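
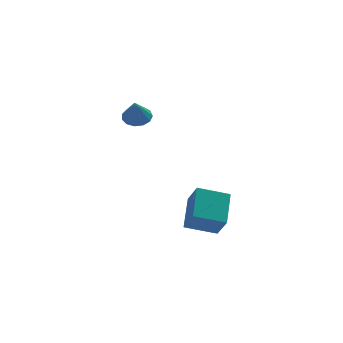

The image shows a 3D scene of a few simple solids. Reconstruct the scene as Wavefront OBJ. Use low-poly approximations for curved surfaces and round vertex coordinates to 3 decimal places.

v 1.681 -2.43 -3.281
v 2.023 -3.134 -2.398
v 1.854 -1.114 -2.3
v 2.196 -1.818 -1.417
v 2.984 -2.302 -3.683
v 3.326 -3.006 -2.8
v 3.157 -0.986 -2.702
v 3.499 -1.69 -1.819
v -0.134 -0.279 1.851
v 0.121 0.159 2.191
v -0.206 -0.981 2.809
v -0.219 0.211 2.204
v -0.531 0.108 2.105
v -0.718 -0.118 1.926
v -0.719 -0.395 1.722
v -0.535 -0.635 1.56
v -0.223 -0.762 1.49
v 0.116 -0.736 1.534
v 0.377 -0.565 1.68
v 0.475 -0.302 1.879
v 0.379 -0.033 2.07
f 2 4 1
f 5 2 1
f 1 4 3
f 3 5 1
f 2 8 4
f 6 2 5
f 6 8 2
f 4 8 3
f 7 5 3
f 3 8 7
f 7 6 5
f 8 6 7
f 10 9 12
f 10 12 11
f 12 9 13
f 12 13 11
f 13 9 14
f 13 14 11
f 14 9 15
f 14 15 11
f 15 9 16
f 15 16 11
f 16 9 17
f 16 17 11
f 17 9 18
f 17 18 11
f 18 9 19
f 18 19 11
f 19 9 20
f 19 20 11
f 20 9 21
f 20 21 11
f 21 9 10
f 21 10 11



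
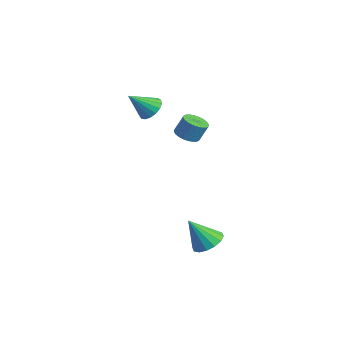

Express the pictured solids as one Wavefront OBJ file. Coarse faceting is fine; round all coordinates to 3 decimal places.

v 3.672 -1.39 -3.887
v 4.143 -0.704 -3.369
v 3.228 -2.35 -2.213
v 3.664 -0.539 -3.401
v 3.188 -0.602 -3.563
v 2.841 -0.876 -3.812
v 2.717 -1.288 -4.081
v 2.848 -1.727 -4.298
v 3.201 -2.076 -4.405
v 3.679 -2.241 -4.373
v 4.156 -2.178 -4.211
v 4.503 -1.904 -3.962
v 4.627 -1.492 -3.693
v 4.495 -1.053 -3.476
v 1.562 -1.592 3.325
v 2.29 -1.576 3.145
v 2.546 -1.152 4.216
v 1.818 -1.168 4.395
v 2.205 -1.31 3.06
v 2.46 -0.885 4.13
v 2.021 -1.086 3.015
v 2.276 -0.662 4.086
v 1.768 -0.94 3.017
v 2.023 -0.515 4.088
v 1.483 -0.893 3.066
v 1.738 -0.468 4.137
v 1.211 -0.952 3.154
v 1.466 -0.527 4.225
v 0.992 -1.109 3.269
v 1.247 -0.684 4.34
v 0.86 -1.339 3.392
v 1.115 -0.915 4.463
v 0.834 -1.608 3.504
v 1.09 -1.184 4.575
v 0.92 -1.875 3.59
v 1.175 -1.45 4.66
v 1.104 -2.098 3.634
v 1.359 -1.674 4.705
v 1.357 -2.245 3.632
v 1.612 -1.82 4.703
v 1.642 -2.292 3.583
v 1.897 -1.867 4.654
v 1.914 -2.233 3.495
v 2.169 -1.808 4.566
v 2.133 -2.076 3.38
v 2.388 -1.651 4.451
v 2.265 -1.845 3.257
v 2.52 -1.421 4.328
v -3.628 -1.175 2.962
v -3.174 -1.713 2.452
v -3.792 -2.465 4.178
v -2.883 -1.529 2.687
v -2.763 -1.264 2.984
v -2.841 -0.979 3.277
v -3.099 -0.738 3.498
v -3.479 -0.597 3.596
v -3.892 -0.589 3.549
v -4.246 -0.715 3.367
v -4.457 -0.946 3.093
v -4.479 -1.23 2.789
v -4.305 -1.501 2.525
v -3.977 -1.697 2.361
v -3.568 -1.774 2.334
f 2 1 4
f 2 4 3
f 4 1 5
f 4 5 3
f 5 1 6
f 5 6 3
f 6 1 7
f 6 7 3
f 7 1 8
f 7 8 3
f 8 1 9
f 8 9 3
f 9 1 10
f 9 10 3
f 10 1 11
f 10 11 3
f 11 1 12
f 11 12 3
f 12 1 13
f 12 13 3
f 13 1 14
f 13 14 3
f 14 1 2
f 14 2 3
f 16 15 19
f 16 19 17
f 17 19 20
f 17 20 18
f 19 15 21
f 19 21 20
f 20 21 22
f 20 22 18
f 21 15 23
f 21 23 22
f 22 23 24
f 22 24 18
f 23 15 25
f 23 25 24
f 24 25 26
f 24 26 18
f 25 15 27
f 25 27 26
f 26 27 28
f 26 28 18
f 27 15 29
f 27 29 28
f 28 29 30
f 28 30 18
f 29 15 31
f 29 31 30
f 30 31 32
f 30 32 18
f 31 15 33
f 31 33 32
f 32 33 34
f 32 34 18
f 33 15 35
f 33 35 34
f 34 35 36
f 34 36 18
f 35 15 37
f 35 37 36
f 36 37 38
f 36 38 18
f 37 15 39
f 37 39 38
f 38 39 40
f 38 40 18
f 39 15 41
f 39 41 40
f 40 41 42
f 40 42 18
f 41 15 43
f 41 43 42
f 42 43 44
f 42 44 18
f 43 15 45
f 43 45 44
f 44 45 46
f 44 46 18
f 45 15 47
f 45 47 46
f 46 47 48
f 46 48 18
f 47 15 16
f 47 16 48
f 48 16 17
f 48 17 18
f 50 49 52
f 50 52 51
f 52 49 53
f 52 53 51
f 53 49 54
f 53 54 51
f 54 49 55
f 54 55 51
f 55 49 56
f 55 56 51
f 56 49 57
f 56 57 51
f 57 49 58
f 57 58 51
f 58 49 59
f 58 59 51
f 59 49 60
f 59 60 51
f 60 49 61
f 60 61 51
f 61 49 62
f 61 62 51
f 62 49 63
f 62 63 51
f 63 49 50
f 63 50 51



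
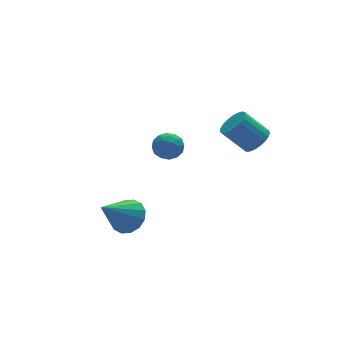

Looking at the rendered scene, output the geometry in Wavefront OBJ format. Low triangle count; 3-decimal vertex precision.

v 1.494 0.821 -1.208
v 2.097 0.838 -1.591
v 1.243 -0.218 -1.649
v 1.846 -0.201 -2.032
v 1.876 -0.265 -1.321
v 2.032 0.378 -1.048
v 1.308 0.242 -2.192
v 1.464 0.885 -1.919
v 1.983 0.48 -2.199
v 2.334 0.167 -1.661
v 1.006 0.453 -1.579
v 1.357 0.14 -1.041
v 1.818 0.921 -1.361
v 1.522 -0.301 -1.879
v 1.54 -0.338 -1.461
v 1.895 -0.328 -1.687
v 1.779 0.65 -1.041
v 2.134 0.66 -1.267
v 2.004 0.012 -1.108
v 1.206 -0.04 -1.973
v 1.561 -0.03 -2.199
v 1.445 0.948 -1.553
v 1.8 0.958 -1.779
v 1.336 0.608 -2.132
v 2.105 0.721 -1.944
v 1.957 0.11 -2.203
v 1.641 0.37 -2.297
v 1.733 0.748 -2.136
v 2.311 0.536 -1.627
v 2.163 -0.075 -1.887
v 2.181 -0.112 -1.468
v 2.273 0.266 -1.308
v 2.244 0.326 -1.985
v 1.177 0.695 -1.353
v 1.029 0.084 -1.613
v 1.067 0.354 -1.932
v 1.159 0.732 -1.772
v 1.383 0.51 -1.037
v 1.235 -0.101 -1.296
v 1.607 -0.128 -1.104
v 1.699 0.25 -0.943
v 1.096 0.294 -1.255
v 4.117 -2.836 -0.047
v 4.662 -2.818 0.392
v 3.828 -2.306 1.406
v 3.283 -2.324 0.967
v 4.675 -2.554 0.269
v 3.84 -2.043 1.284
v 4.591 -2.339 0.092
v 3.756 -1.828 1.106
v 4.425 -2.21 -0.11
v 3.59 -1.699 0.905
v 4.206 -2.189 -0.3
v 3.371 -1.678 0.714
v 3.972 -2.28 -0.447
v 3.137 -1.769 0.568
v 3.762 -2.467 -0.525
v 2.928 -1.956 0.49
v 3.615 -2.718 -0.52
v 2.78 -2.206 0.495
v 3.554 -2.989 -0.434
v 2.719 -2.477 0.581
v 3.591 -3.234 -0.28
v 2.756 -2.722 0.735
v 3.718 -3.409 -0.087
v 2.884 -2.898 0.928
v 3.915 -3.486 0.114
v 3.08 -2.975 1.129
v 4.147 -3.45 0.286
v 3.312 -2.939 1.301
v 4.373 -3.308 0.401
v 3.539 -2.797 1.416
v 4.556 -3.085 0.438
v 3.721 -2.573 1.453
v -0.722 -0.97 -4.394
v -0.129 -1.41 -3.933
v -2.078 -1.43 -3.086
v -0.114 -0.99 -3.771
v -0.263 -0.565 -3.776
v -0.534 -0.248 -3.946
v -0.856 -0.125 -4.237
v -1.141 -0.229 -4.569
v -1.314 -0.531 -4.855
v -1.329 -0.951 -5.017
v -1.18 -1.376 -5.012
v -0.909 -1.692 -4.842
v -0.587 -1.815 -4.552
v -0.302 -1.712 -4.219
f 1 38 17
f 38 12 41
f 17 41 6
f 38 41 17
f 1 17 13
f 17 6 18
f 13 18 2
f 17 18 13
f 1 13 22
f 13 2 23
f 22 23 8
f 13 23 22
f 1 22 34
f 22 8 37
f 34 37 11
f 22 37 34
f 1 34 38
f 34 11 42
f 38 42 12
f 34 42 38
f 2 18 29
f 18 6 32
f 29 32 10
f 18 32 29
f 6 41 19
f 41 12 40
f 19 40 5
f 41 40 19
f 12 42 39
f 42 11 35
f 39 35 3
f 42 35 39
f 11 37 36
f 37 8 24
f 36 24 7
f 37 24 36
f 8 23 28
f 23 2 25
f 28 25 9
f 23 25 28
f 4 30 16
f 30 10 31
f 16 31 5
f 30 31 16
f 4 16 14
f 16 5 15
f 14 15 3
f 16 15 14
f 4 14 21
f 14 3 20
f 21 20 7
f 14 20 21
f 4 21 26
f 21 7 27
f 26 27 9
f 21 27 26
f 4 26 30
f 26 9 33
f 30 33 10
f 26 33 30
f 5 31 19
f 31 10 32
f 19 32 6
f 31 32 19
f 3 15 39
f 15 5 40
f 39 40 12
f 15 40 39
f 7 20 36
f 20 3 35
f 36 35 11
f 20 35 36
f 9 27 28
f 27 7 24
f 28 24 8
f 27 24 28
f 10 33 29
f 33 9 25
f 29 25 2
f 33 25 29
f 44 43 47
f 44 47 45
f 45 47 48
f 45 48 46
f 47 43 49
f 47 49 48
f 48 49 50
f 48 50 46
f 49 43 51
f 49 51 50
f 50 51 52
f 50 52 46
f 51 43 53
f 51 53 52
f 52 53 54
f 52 54 46
f 53 43 55
f 53 55 54
f 54 55 56
f 54 56 46
f 55 43 57
f 55 57 56
f 56 57 58
f 56 58 46
f 57 43 59
f 57 59 58
f 58 59 60
f 58 60 46
f 59 43 61
f 59 61 60
f 60 61 62
f 60 62 46
f 61 43 63
f 61 63 62
f 62 63 64
f 62 64 46
f 63 43 65
f 63 65 64
f 64 65 66
f 64 66 46
f 65 43 67
f 65 67 66
f 66 67 68
f 66 68 46
f 67 43 69
f 67 69 68
f 68 69 70
f 68 70 46
f 69 43 71
f 69 71 70
f 70 71 72
f 70 72 46
f 71 43 73
f 71 73 72
f 72 73 74
f 72 74 46
f 73 43 44
f 73 44 74
f 74 44 45
f 74 45 46
f 76 75 78
f 76 78 77
f 78 75 79
f 78 79 77
f 79 75 80
f 79 80 77
f 80 75 81
f 80 81 77
f 81 75 82
f 81 82 77
f 82 75 83
f 82 83 77
f 83 75 84
f 83 84 77
f 84 75 85
f 84 85 77
f 85 75 86
f 85 86 77
f 86 75 87
f 86 87 77
f 87 75 88
f 87 88 77
f 88 75 76
f 88 76 77



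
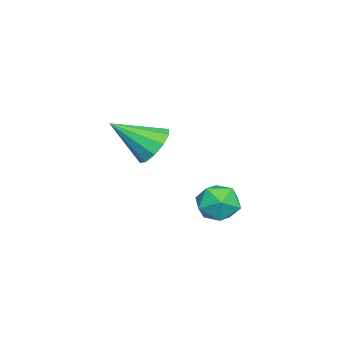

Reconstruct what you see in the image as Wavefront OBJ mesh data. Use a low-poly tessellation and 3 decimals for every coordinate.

v -1.655 -0.701 3.252
v -0.976 -0.771 2.874
v -1.245 -1.979 4.228
v -0.91 -0.469 3.243
v -1.129 -0.254 3.616
v -1.548 -0.211 3.85
v -2.008 -0.354 3.855
v -2.334 -0.63 3.63
v -2.4 -0.933 3.261
v -2.181 -1.147 2.888
v -1.762 -1.191 2.655
v -1.302 -1.047 2.649
v 1.299 1.964 2.649
v 1.701 2.509 2.36
v 2.039 1.911 3.58
v 2.441 2.456 3.291
v 1.765 2.593 3.546
v 1.307 2.626 2.971
v 2.433 1.794 2.969
v 1.975 1.827 2.394
v 2.402 2.404 2.558
v 1.989 2.898 2.915
v 1.751 1.522 3.025
v 1.338 2.016 3.382
f 2 1 4
f 2 4 3
f 4 1 5
f 4 5 3
f 5 1 6
f 5 6 3
f 6 1 7
f 6 7 3
f 7 1 8
f 7 8 3
f 8 1 9
f 8 9 3
f 9 1 10
f 9 10 3
f 10 1 11
f 10 11 3
f 11 1 12
f 11 12 3
f 12 1 2
f 12 2 3
f 13 24 18
f 13 18 14
f 13 14 20
f 13 20 23
f 13 23 24
f 14 18 22
f 18 24 17
f 24 23 15
f 23 20 19
f 20 14 21
f 16 22 17
f 16 17 15
f 16 15 19
f 16 19 21
f 16 21 22
f 17 22 18
f 15 17 24
f 19 15 23
f 21 19 20
f 22 21 14



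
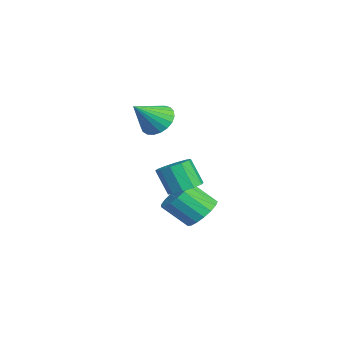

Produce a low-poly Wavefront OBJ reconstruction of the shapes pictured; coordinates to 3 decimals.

v 0.185 1.697 -1.233
v 0.829 1.042 -1.285
v 0.358 0.467 0.121
v -0.285 1.123 0.173
v 1.058 1.492 -1.025
v 0.587 0.917 0.381
v 0.954 2.021 -0.843
v 0.483 1.446 0.562
v 0.556 2.426 -0.811
v 0.085 1.852 0.595
v 0.017 2.553 -0.94
v -0.454 1.978 0.466
v -0.458 2.353 -1.181
v -0.929 1.778 0.225
v -0.687 1.903 -1.441
v -1.158 1.328 -0.035
v -0.583 1.374 -1.622
v -1.054 0.799 -0.217
v -0.185 0.968 -1.655
v -0.656 0.394 -0.249
v 0.354 0.842 -1.526
v -0.117 0.267 -0.12
v -0.999 2.602 -3.442
v -0.013 2.253 -3.613
v -0.255 0.97 -2.389
v -1.241 1.318 -2.218
v 0.042 2.595 -3.243
v -0.2 1.312 -2.019
v -0.142 2.94 -2.919
v -0.383 1.656 -1.694
v -0.522 3.206 -2.714
v -0.763 1.923 -1.49
v -1.011 3.334 -2.677
v -1.253 2.051 -1.452
v -1.498 3.295 -2.814
v -1.74 2.012 -1.59
v -1.87 3.096 -3.096
v -2.112 1.813 -1.871
v -2.043 2.784 -3.457
v -2.285 1.501 -2.232
v -1.977 2.431 -3.814
v -2.219 1.148 -2.59
v -1.687 2.116 -4.087
v -1.928 0.833 -2.862
v -1.239 1.913 -4.211
v -1.481 0.63 -2.987
v -0.736 1.867 -4.16
v -0.978 0.584 -2.936
v -0.294 1.99 -3.944
v -0.535 0.707 -2.72
v -1.718 0.472 2.593
v -0.825 0.576 2.112
v -0.902 -0.732 3.847
v -0.807 0.887 2.399
v -0.947 1.127 2.72
v -1.22 1.253 3.019
v -1.579 1.244 3.245
v -1.962 1.102 3.358
v -2.303 0.851 3.338
v -2.543 0.534 3.19
v -2.64 0.206 2.939
v -2.578 -0.075 2.628
v -2.368 -0.262 2.311
v -2.045 -0.322 2.043
v -1.665 -0.245 1.87
v -1.295 -0.044 1.822
v -0.998 0.247 1.908
f 2 1 5
f 2 5 3
f 3 5 6
f 3 6 4
f 5 1 7
f 5 7 6
f 6 7 8
f 6 8 4
f 7 1 9
f 7 9 8
f 8 9 10
f 8 10 4
f 9 1 11
f 9 11 10
f 10 11 12
f 10 12 4
f 11 1 13
f 11 13 12
f 12 13 14
f 12 14 4
f 13 1 15
f 13 15 14
f 14 15 16
f 14 16 4
f 15 1 17
f 15 17 16
f 16 17 18
f 16 18 4
f 17 1 19
f 17 19 18
f 18 19 20
f 18 20 4
f 19 1 21
f 19 21 20
f 20 21 22
f 20 22 4
f 21 1 2
f 21 2 22
f 22 2 3
f 22 3 4
f 24 23 27
f 24 27 25
f 25 27 28
f 25 28 26
f 27 23 29
f 27 29 28
f 28 29 30
f 28 30 26
f 29 23 31
f 29 31 30
f 30 31 32
f 30 32 26
f 31 23 33
f 31 33 32
f 32 33 34
f 32 34 26
f 33 23 35
f 33 35 34
f 34 35 36
f 34 36 26
f 35 23 37
f 35 37 36
f 36 37 38
f 36 38 26
f 37 23 39
f 37 39 38
f 38 39 40
f 38 40 26
f 39 23 41
f 39 41 40
f 40 41 42
f 40 42 26
f 41 23 43
f 41 43 42
f 42 43 44
f 42 44 26
f 43 23 45
f 43 45 44
f 44 45 46
f 44 46 26
f 45 23 47
f 45 47 46
f 46 47 48
f 46 48 26
f 47 23 49
f 47 49 48
f 48 49 50
f 48 50 26
f 49 23 24
f 49 24 50
f 50 24 25
f 50 25 26
f 52 51 54
f 52 54 53
f 54 51 55
f 54 55 53
f 55 51 56
f 55 56 53
f 56 51 57
f 56 57 53
f 57 51 58
f 57 58 53
f 58 51 59
f 58 59 53
f 59 51 60
f 59 60 53
f 60 51 61
f 60 61 53
f 61 51 62
f 61 62 53
f 62 51 63
f 62 63 53
f 63 51 64
f 63 64 53
f 64 51 65
f 64 65 53
f 65 51 66
f 65 66 53
f 66 51 67
f 66 67 53
f 67 51 52
f 67 52 53



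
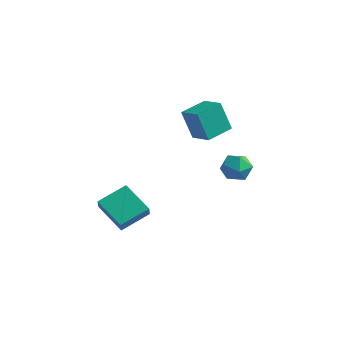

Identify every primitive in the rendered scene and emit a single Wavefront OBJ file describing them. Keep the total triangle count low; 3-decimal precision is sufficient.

v -3.002 -3.713 -4.139
v -2.386 -2.297 -3.504
v -1.427 -4.002 -5.025
v -0.811 -2.586 -4.39
v -2.669 -4.194 -3.39
v -2.053 -2.778 -2.755
v -1.094 -4.483 -4.276
v -0.478 -3.067 -3.641
v 0.644 3.365 -2.843
v 1.387 2.898 -3.062
v -0.187 2.342 -3.478
v 0.556 1.875 -3.697
v 0.302 1.943 -2.832
v 0.816 2.575 -2.439
v 0.384 2.665 -4.101
v 0.898 3.297 -3.708
v 1.226 2.465 -3.839
v 1.176 2.018 -3.054
v 0.024 3.222 -3.486
v -0.026 2.775 -2.701
v -1.647 2.068 -1.638
v -2.237 1.935 0.016
v -1.302 3.55 -1.395
v -1.892 3.416 0.258
v -0.448 1.724 -1.238
v -1.038 1.59 0.415
v -0.103 3.205 -0.996
v -0.693 3.072 0.658
f 2 4 1
f 5 2 1
f 1 4 3
f 3 5 1
f 2 8 4
f 6 2 5
f 6 8 2
f 4 8 3
f 7 5 3
f 3 8 7
f 7 6 5
f 8 6 7
f 9 20 14
f 9 14 10
f 9 10 16
f 9 16 19
f 9 19 20
f 10 14 18
f 14 20 13
f 20 19 11
f 19 16 15
f 16 10 17
f 12 18 13
f 12 13 11
f 12 11 15
f 12 15 17
f 12 17 18
f 13 18 14
f 11 13 20
f 15 11 19
f 17 15 16
f 18 17 10
f 22 24 21
f 25 22 21
f 21 24 23
f 23 25 21
f 22 28 24
f 26 22 25
f 26 28 22
f 24 28 23
f 27 25 23
f 23 28 27
f 27 26 25
f 28 26 27



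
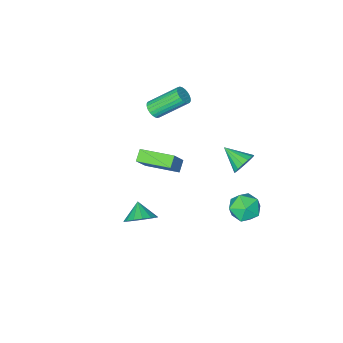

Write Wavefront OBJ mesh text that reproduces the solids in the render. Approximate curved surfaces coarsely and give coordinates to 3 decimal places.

v 3.448 0.552 -1.892
v 4.312 0.182 -1.902
v 3.112 -0.252 -1.188
v 4.316 0.502 -1.535
v 4.087 0.835 -1.264
v 3.687 1.092 -1.161
v 3.223 1.205 -1.254
v 2.819 1.142 -1.518
v 2.583 0.921 -1.882
v 2.579 0.602 -2.249
v 2.808 0.269 -2.52
v 3.208 0.012 -2.623
v 3.672 -0.101 -2.53
v 4.076 -0.038 -2.266
v -2.339 1.884 0.876
v -1.713 1.869 0.428
v -1.921 0.576 1.504
v -1.6 2.064 0.758
v -1.685 2.21 1.118
v -1.946 2.269 1.414
v -2.312 2.224 1.566
v -2.685 2.089 1.532
v -2.966 1.898 1.323
v -3.079 1.704 0.994
v -2.993 1.558 0.633
v -2.733 1.499 0.337
v -2.367 1.543 0.186
v -1.993 1.679 0.219
v 0.019 -3.359 2.696
v 0.394 -3.454 3.141
v -0.963 -2.517 4.489
v -1.339 -2.421 4.044
v 0.464 -3.248 3.067
v -0.893 -2.311 4.415
v 0.465 -3.058 2.937
v -0.892 -2.121 4.285
v 0.399 -2.914 2.77
v -0.958 -1.977 4.118
v 0.275 -2.837 2.592
v -1.082 -1.9 3.94
v 0.112 -2.84 2.43
v -1.245 -1.903 3.778
v -0.066 -2.922 2.308
v -1.423 -1.985 3.656
v -0.23 -3.071 2.245
v -1.587 -2.133 3.593
v -0.357 -3.263 2.251
v -1.714 -2.326 3.599
v -0.427 -3.469 2.325
v -1.784 -2.532 3.673
v -0.428 -3.659 2.455
v -1.785 -2.722 3.803
v -0.362 -3.803 2.622
v -1.719 -2.866 3.97
v -0.238 -3.88 2.8
v -1.595 -2.943 4.148
v -0.075 -3.877 2.962
v -1.432 -2.94 4.31
v 0.103 -3.795 3.084
v -1.254 -2.858 4.432
v 0.267 -3.647 3.147
v -1.09 -2.709 4.495
v 1.273 -2.315 -0.844
v 0.753 -2.713 -0.384
v 0.188 -0.585 -0.576
v -0.332 -0.983 -0.116
v 2.072 -1.997 0.336
v 1.552 -2.395 0.796
v 0.987 -0.267 0.604
v 0.467 -0.665 1.064
v -2.291 2.21 -3.003
v -1.749 1.408 -3.387
v -3.611 1.772 -3.953
v -3.069 0.97 -4.337
v -3.373 0.964 -3.341
v -2.557 1.234 -2.754
v -2.803 1.946 -4.586
v -1.987 2.216 -3.999
v -2.065 1.245 -4.365
v -2.417 0.638 -3.596
v -2.943 2.542 -3.744
v -3.295 1.935 -2.975
f 2 1 4
f 2 4 3
f 4 1 5
f 4 5 3
f 5 1 6
f 5 6 3
f 6 1 7
f 6 7 3
f 7 1 8
f 7 8 3
f 8 1 9
f 8 9 3
f 9 1 10
f 9 10 3
f 10 1 11
f 10 11 3
f 11 1 12
f 11 12 3
f 12 1 13
f 12 13 3
f 13 1 14
f 13 14 3
f 14 1 2
f 14 2 3
f 16 15 18
f 16 18 17
f 18 15 19
f 18 19 17
f 19 15 20
f 19 20 17
f 20 15 21
f 20 21 17
f 21 15 22
f 21 22 17
f 22 15 23
f 22 23 17
f 23 15 24
f 23 24 17
f 24 15 25
f 24 25 17
f 25 15 26
f 25 26 17
f 26 15 27
f 26 27 17
f 27 15 28
f 27 28 17
f 28 15 16
f 28 16 17
f 30 29 33
f 30 33 31
f 31 33 34
f 31 34 32
f 33 29 35
f 33 35 34
f 34 35 36
f 34 36 32
f 35 29 37
f 35 37 36
f 36 37 38
f 36 38 32
f 37 29 39
f 37 39 38
f 38 39 40
f 38 40 32
f 39 29 41
f 39 41 40
f 40 41 42
f 40 42 32
f 41 29 43
f 41 43 42
f 42 43 44
f 42 44 32
f 43 29 45
f 43 45 44
f 44 45 46
f 44 46 32
f 45 29 47
f 45 47 46
f 46 47 48
f 46 48 32
f 47 29 49
f 47 49 48
f 48 49 50
f 48 50 32
f 49 29 51
f 49 51 50
f 50 51 52
f 50 52 32
f 51 29 53
f 51 53 52
f 52 53 54
f 52 54 32
f 53 29 55
f 53 55 54
f 54 55 56
f 54 56 32
f 55 29 57
f 55 57 56
f 56 57 58
f 56 58 32
f 57 29 59
f 57 59 58
f 58 59 60
f 58 60 32
f 59 29 61
f 59 61 60
f 60 61 62
f 60 62 32
f 61 29 30
f 61 30 62
f 62 30 31
f 62 31 32
f 64 66 63
f 67 64 63
f 63 66 65
f 65 67 63
f 64 70 66
f 68 64 67
f 68 70 64
f 66 70 65
f 69 67 65
f 65 70 69
f 69 68 67
f 70 68 69
f 71 82 76
f 71 76 72
f 71 72 78
f 71 78 81
f 71 81 82
f 72 76 80
f 76 82 75
f 82 81 73
f 81 78 77
f 78 72 79
f 74 80 75
f 74 75 73
f 74 73 77
f 74 77 79
f 74 79 80
f 75 80 76
f 73 75 82
f 77 73 81
f 79 77 78
f 80 79 72



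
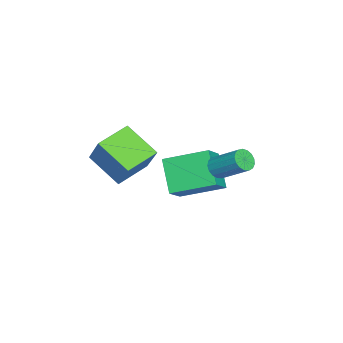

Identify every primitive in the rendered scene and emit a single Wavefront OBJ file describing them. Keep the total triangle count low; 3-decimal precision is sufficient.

v -3.125 1.628 -2.969
v -4.124 1.074 -1.792
v -3.33 3.362 -2.328
v -4.33 2.808 -1.151
v -2.19 1.472 -2.249
v -3.19 0.918 -1.072
v -2.396 3.206 -1.608
v -3.395 2.652 -0.431
v -1.687 3.411 -0.226
v -1.466 3.63 -0.618
v -1.092 4.707 0.194
v -1.313 4.489 0.586
v -1.691 3.713 -0.625
v -1.316 4.79 0.188
v -1.914 3.727 -0.54
v -1.54 4.804 0.272
v -2.086 3.669 -0.384
v -1.711 4.746 0.428
v -2.166 3.552 -0.192
v -1.791 4.629 0.621
v -2.137 3.402 -0.007
v -1.762 4.479 0.805
v -2.004 3.255 0.127
v -1.63 4.332 0.94
v -1.799 3.144 0.181
v -1.425 4.221 0.993
v -1.569 3.093 0.141
v -1.194 4.17 0.953
v -1.365 3.116 0.017
v -0.991 4.193 0.829
v -1.236 3.207 -0.163
v -0.861 4.284 0.65
v -1.209 3.344 -0.357
v -0.835 4.421 0.455
v -1.293 3.497 -0.521
v -0.918 4.574 0.291
v -0.852 -0.075 -1.164
v -1.359 -1.331 -0.238
v -2.004 0.677 -0.775
v -2.512 -0.578 0.15
v 0.012 0.558 0.17
v -0.496 -0.697 1.095
v -1.141 1.311 0.558
v -1.648 0.055 1.484
f 2 4 1
f 5 2 1
f 1 4 3
f 3 5 1
f 2 8 4
f 6 2 5
f 6 8 2
f 4 8 3
f 7 5 3
f 3 8 7
f 7 6 5
f 8 6 7
f 10 9 13
f 10 13 11
f 11 13 14
f 11 14 12
f 13 9 15
f 13 15 14
f 14 15 16
f 14 16 12
f 15 9 17
f 15 17 16
f 16 17 18
f 16 18 12
f 17 9 19
f 17 19 18
f 18 19 20
f 18 20 12
f 19 9 21
f 19 21 20
f 20 21 22
f 20 22 12
f 21 9 23
f 21 23 22
f 22 23 24
f 22 24 12
f 23 9 25
f 23 25 24
f 24 25 26
f 24 26 12
f 25 9 27
f 25 27 26
f 26 27 28
f 26 28 12
f 27 9 29
f 27 29 28
f 28 29 30
f 28 30 12
f 29 9 31
f 29 31 30
f 30 31 32
f 30 32 12
f 31 9 33
f 31 33 32
f 32 33 34
f 32 34 12
f 33 9 35
f 33 35 34
f 34 35 36
f 34 36 12
f 35 9 10
f 35 10 36
f 36 10 11
f 36 11 12
f 38 40 37
f 41 38 37
f 37 40 39
f 39 41 37
f 38 44 40
f 42 38 41
f 42 44 38
f 40 44 39
f 43 41 39
f 39 44 43
f 43 42 41
f 44 42 43



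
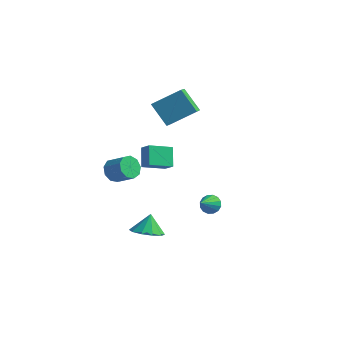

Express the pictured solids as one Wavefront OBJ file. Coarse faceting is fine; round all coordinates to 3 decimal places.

v 3.91 -2.248 0.372
v 4.281 -2.601 -0.061
v 3.85 -3.412 1.268
v 4.51 -2.449 0.151
v 4.578 -2.244 0.422
v 4.467 -2.04 0.68
v 4.207 -1.892 0.855
v 3.868 -1.839 0.901
v 3.539 -1.896 0.805
v 3.31 -2.047 0.593
v 3.242 -2.252 0.321
v 3.353 -2.457 0.064
v 3.613 -2.605 -0.111
v 3.953 -2.658 -0.157
v -3.532 -0.126 -0.615
v -3.054 0.123 -1.273
v -1.871 -0.005 -0.463
v -2.348 -0.254 0.195
v -3.218 0.585 -0.961
v -2.035 0.457 -0.15
v -3.529 0.714 -0.487
v -2.346 0.586 0.324
v -3.841 0.451 -0.073
v -2.658 0.323 0.738
v -4.008 -0.083 0.087
v -2.825 -0.211 0.898
v -3.952 -0.636 -0.081
v -2.769 -0.764 0.729
v -3.7 -0.951 -0.5
v -2.516 -1.079 0.311
v -3.368 -0.88 -0.972
v -2.185 -1.008 -0.162
v -3.114 -0.456 -1.278
v -1.93 -0.584 -0.467
v -2.111 1.979 4.485
v -0.695 3.106 5.509
v -2.587 3.385 3.596
v -1.172 4.512 4.621
v -0.868 1.588 3.199
v 0.547 2.715 4.224
v -1.345 2.994 2.311
v 0.071 4.121 3.335
v -1.01 -0.373 0.922
v -1.501 0.546 1.901
v -1.695 -0.078 0.302
v -2.186 0.841 1.281
v -0.014 0.759 0.359
v -0.505 1.678 1.338
v -0.699 1.054 -0.261
v -1.19 1.973 0.718
v -0.356 -1.97 -3.862
v 0.364 -2.634 -3.431
v -0.444 -1.31 -2.698
v 0.69 -2.123 -3.696
v 0.616 -1.554 -4.024
v 0.171 -1.143 -4.29
v -0.475 -1.048 -4.393
v -1.076 -1.305 -4.292
v -1.402 -1.816 -4.027
v -1.329 -2.386 -3.699
v -0.884 -2.796 -3.433
v -0.237 -2.891 -3.331
f 2 1 4
f 2 4 3
f 4 1 5
f 4 5 3
f 5 1 6
f 5 6 3
f 6 1 7
f 6 7 3
f 7 1 8
f 7 8 3
f 8 1 9
f 8 9 3
f 9 1 10
f 9 10 3
f 10 1 11
f 10 11 3
f 11 1 12
f 11 12 3
f 12 1 13
f 12 13 3
f 13 1 14
f 13 14 3
f 14 1 2
f 14 2 3
f 16 15 19
f 16 19 17
f 17 19 20
f 17 20 18
f 19 15 21
f 19 21 20
f 20 21 22
f 20 22 18
f 21 15 23
f 21 23 22
f 22 23 24
f 22 24 18
f 23 15 25
f 23 25 24
f 24 25 26
f 24 26 18
f 25 15 27
f 25 27 26
f 26 27 28
f 26 28 18
f 27 15 29
f 27 29 28
f 28 29 30
f 28 30 18
f 29 15 31
f 29 31 30
f 30 31 32
f 30 32 18
f 31 15 33
f 31 33 32
f 32 33 34
f 32 34 18
f 33 15 16
f 33 16 34
f 34 16 17
f 34 17 18
f 36 38 35
f 39 36 35
f 35 38 37
f 37 39 35
f 36 42 38
f 40 36 39
f 40 42 36
f 38 42 37
f 41 39 37
f 37 42 41
f 41 40 39
f 42 40 41
f 44 46 43
f 47 44 43
f 43 46 45
f 45 47 43
f 44 50 46
f 48 44 47
f 48 50 44
f 46 50 45
f 49 47 45
f 45 50 49
f 49 48 47
f 50 48 49
f 52 51 54
f 52 54 53
f 54 51 55
f 54 55 53
f 55 51 56
f 55 56 53
f 56 51 57
f 56 57 53
f 57 51 58
f 57 58 53
f 58 51 59
f 58 59 53
f 59 51 60
f 59 60 53
f 60 51 61
f 60 61 53
f 61 51 62
f 61 62 53
f 62 51 52
f 62 52 53



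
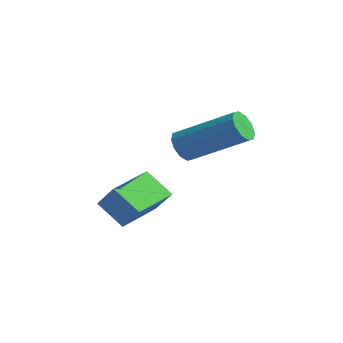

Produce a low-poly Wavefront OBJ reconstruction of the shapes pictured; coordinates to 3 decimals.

v -2.718 -3.78 -2.734
v -2.003 -3.704 -1.915
v -3.107 -2.314 -2.529
v -2.392 -2.239 -1.709
v -1.908 -3.461 -3.471
v -1.193 -3.386 -2.651
v -2.297 -1.996 -3.265
v -1.582 -1.92 -2.446
v -0.764 -2.165 -0.203
v -0.397 -2.277 -0.624
v 1.09 -1.267 0.401
v 0.724 -1.155 0.823
v -0.555 -1.971 -0.696
v 0.932 -0.96 0.329
v -0.793 -1.739 -0.58
v 0.694 -0.728 0.446
v -1.02 -1.67 -0.319
v 0.467 -0.659 0.706
v -1.149 -1.79 -0.014
v 0.339 -0.779 1.011
v -1.13 -2.053 0.219
v 0.357 -1.043 1.244
v -0.972 -2.36 0.291
v 0.515 -1.349 1.316
v -0.734 -2.592 0.174
v 0.753 -1.581 1.2
v -0.507 -2.661 -0.086
v 0.98 -1.65 0.939
v -0.379 -2.541 -0.391
v 1.109 -1.53 0.634
f 2 4 1
f 5 2 1
f 1 4 3
f 3 5 1
f 2 8 4
f 6 2 5
f 6 8 2
f 4 8 3
f 7 5 3
f 3 8 7
f 7 6 5
f 8 6 7
f 10 9 13
f 10 13 11
f 11 13 14
f 11 14 12
f 13 9 15
f 13 15 14
f 14 15 16
f 14 16 12
f 15 9 17
f 15 17 16
f 16 17 18
f 16 18 12
f 17 9 19
f 17 19 18
f 18 19 20
f 18 20 12
f 19 9 21
f 19 21 20
f 20 21 22
f 20 22 12
f 21 9 23
f 21 23 22
f 22 23 24
f 22 24 12
f 23 9 25
f 23 25 24
f 24 25 26
f 24 26 12
f 25 9 27
f 25 27 26
f 26 27 28
f 26 28 12
f 27 9 29
f 27 29 28
f 28 29 30
f 28 30 12
f 29 9 10
f 29 10 30
f 30 10 11
f 30 11 12



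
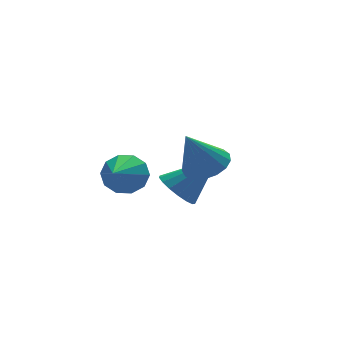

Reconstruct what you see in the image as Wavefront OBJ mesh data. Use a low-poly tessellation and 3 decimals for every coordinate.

v 1.213 1.739 0.407
v 1.76 2.07 -0.091
v 2.567 1.501 1.733
v 1.619 2.373 0.107
v 1.386 2.53 0.373
v 1.113 2.506 0.647
v 0.863 2.306 0.867
v 0.693 1.977 0.98
v 0.643 1.593 0.963
v 0.723 1.242 0.818
v 0.916 1.006 0.579
v 1.176 0.937 0.3
v 1.446 1.052 0.046
v 1.662 1.325 -0.125
v 1.775 1.692 -0.175
v 0.824 -1.31 3.102
v 1.392 -1.814 3.356
v 0.076 -1.45 4.498
v 1.522 -1.469 3.46
v 1.492 -1.088 3.483
v 1.309 -0.758 3.418
v 1.016 -0.554 3.28
v 0.678 -0.524 3.102
v 0.374 -0.673 2.924
v 0.173 -0.969 2.787
v 0.121 -1.343 2.722
v 0.231 -1.709 2.744
v 0.476 -1.984 2.848
v 0.801 -2.104 3.01
v 1.132 -2.043 3.194
v -0.242 2.565 1.051
v 0.417 2.403 1.493
v -1.298 0.995 2.049
v 0.145 2.743 1.74
v -0.275 3.015 1.723
v -0.682 3.115 1.45
v -0.921 3.005 1.024
v -0.9 2.727 0.608
v -0.628 2.387 0.362
v -0.208 2.115 0.378
v 0.199 2.015 0.652
v 0.438 2.125 1.078
f 2 1 4
f 2 4 3
f 4 1 5
f 4 5 3
f 5 1 6
f 5 6 3
f 6 1 7
f 6 7 3
f 7 1 8
f 7 8 3
f 8 1 9
f 8 9 3
f 9 1 10
f 9 10 3
f 10 1 11
f 10 11 3
f 11 1 12
f 11 12 3
f 12 1 13
f 12 13 3
f 13 1 14
f 13 14 3
f 14 1 15
f 14 15 3
f 15 1 2
f 15 2 3
f 17 16 19
f 17 19 18
f 19 16 20
f 19 20 18
f 20 16 21
f 20 21 18
f 21 16 22
f 21 22 18
f 22 16 23
f 22 23 18
f 23 16 24
f 23 24 18
f 24 16 25
f 24 25 18
f 25 16 26
f 25 26 18
f 26 16 27
f 26 27 18
f 27 16 28
f 27 28 18
f 28 16 29
f 28 29 18
f 29 16 30
f 29 30 18
f 30 16 17
f 30 17 18
f 32 31 34
f 32 34 33
f 34 31 35
f 34 35 33
f 35 31 36
f 35 36 33
f 36 31 37
f 36 37 33
f 37 31 38
f 37 38 33
f 38 31 39
f 38 39 33
f 39 31 40
f 39 40 33
f 40 31 41
f 40 41 33
f 41 31 42
f 41 42 33
f 42 31 32
f 42 32 33



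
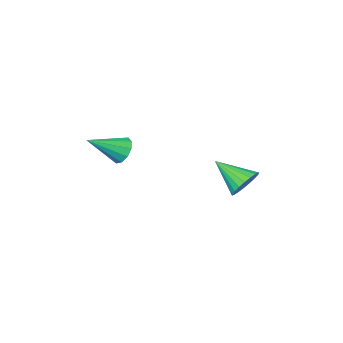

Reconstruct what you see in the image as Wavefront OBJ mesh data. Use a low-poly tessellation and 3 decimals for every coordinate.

v -3.81 1.207 1.094
v -3.257 1.136 0.592
v -3.21 -0.007 1.926
v -3.134 1.337 0.796
v -3.128 1.516 1.052
v -3.24 1.641 1.315
v -3.45 1.691 1.54
v -3.723 1.657 1.687
v -4.011 1.546 1.732
v -4.264 1.376 1.667
v -4.438 1.177 1.502
v -4.505 0.983 1.267
v -4.451 0.828 1.002
v -4.286 0.738 0.753
v -4.039 0.73 0.562
v -3.753 0.804 0.464
v -3.476 0.948 0.474
v 0.401 -0.721 3.194
v 0.74 -0.582 2.669
v 1.739 -0.999 3.986
v 0.689 -0.247 2.874
v 0.527 -0.094 3.201
v 0.317 -0.18 3.525
v 0.139 -0.473 3.722
v 0.061 -0.861 3.718
v 0.113 -1.195 3.513
v 0.275 -1.348 3.187
v 0.485 -1.262 2.862
v 0.662 -0.969 2.665
f 2 1 4
f 2 4 3
f 4 1 5
f 4 5 3
f 5 1 6
f 5 6 3
f 6 1 7
f 6 7 3
f 7 1 8
f 7 8 3
f 8 1 9
f 8 9 3
f 9 1 10
f 9 10 3
f 10 1 11
f 10 11 3
f 11 1 12
f 11 12 3
f 12 1 13
f 12 13 3
f 13 1 14
f 13 14 3
f 14 1 15
f 14 15 3
f 15 1 16
f 15 16 3
f 16 1 17
f 16 17 3
f 17 1 2
f 17 2 3
f 19 18 21
f 19 21 20
f 21 18 22
f 21 22 20
f 22 18 23
f 22 23 20
f 23 18 24
f 23 24 20
f 24 18 25
f 24 25 20
f 25 18 26
f 25 26 20
f 26 18 27
f 26 27 20
f 27 18 28
f 27 28 20
f 28 18 29
f 28 29 20
f 29 18 19
f 29 19 20



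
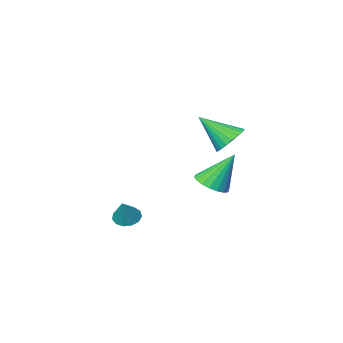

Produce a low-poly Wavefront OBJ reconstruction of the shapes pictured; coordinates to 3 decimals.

v -3.081 1.298 0.976
v -2.437 1.982 0.995
v -1.979 0.222 2.344
v -2.664 2.09 1.263
v -2.954 2.077 1.486
v -3.264 1.945 1.632
v -3.546 1.715 1.678
v -3.757 1.421 1.617
v -3.865 1.109 1.458
v -3.854 0.825 1.226
v -3.725 0.613 0.956
v -3.498 0.506 0.689
v -3.207 0.519 0.465
v -2.898 0.65 0.319
v -2.616 0.881 0.273
v -2.405 1.174 0.334
v -2.297 1.487 0.493
v -2.308 1.771 0.725
v -2.51 0.548 -1.919
v -1.771 0.193 -1.459
v -3.41 1.132 -0.021
v -1.657 0.589 -1.527
v -1.711 0.978 -1.673
v -1.924 1.281 -1.867
v -2.253 1.439 -2.071
v -2.633 1.42 -2.246
v -2.988 1.229 -2.355
v -3.249 0.903 -2.379
v -3.364 0.506 -2.311
v -3.309 0.118 -2.165
v -3.096 -0.185 -1.971
v -2.767 -0.343 -1.766
v -2.388 -0.325 -1.592
v -2.032 -0.134 -1.482
v 3.188 2.733 -2.177
v 3.771 2.799 -2.501
v 3.732 3.307 -1.083
v 3.575 3.114 -2.569
v 3.256 3.309 -2.513
v 2.916 3.32 -2.35
v 2.662 3.146 -2.132
v 2.575 2.84 -1.928
v 2.683 2.5 -1.804
v 2.951 2.234 -1.798
v 3.294 2.127 -1.912
v 3.604 2.212 -2.11
v 3.781 2.462 -2.33
f 2 1 4
f 2 4 3
f 4 1 5
f 4 5 3
f 5 1 6
f 5 6 3
f 6 1 7
f 6 7 3
f 7 1 8
f 7 8 3
f 8 1 9
f 8 9 3
f 9 1 10
f 9 10 3
f 10 1 11
f 10 11 3
f 11 1 12
f 11 12 3
f 12 1 13
f 12 13 3
f 13 1 14
f 13 14 3
f 14 1 15
f 14 15 3
f 15 1 16
f 15 16 3
f 16 1 17
f 16 17 3
f 17 1 18
f 17 18 3
f 18 1 2
f 18 2 3
f 20 19 22
f 20 22 21
f 22 19 23
f 22 23 21
f 23 19 24
f 23 24 21
f 24 19 25
f 24 25 21
f 25 19 26
f 25 26 21
f 26 19 27
f 26 27 21
f 27 19 28
f 27 28 21
f 28 19 29
f 28 29 21
f 29 19 30
f 29 30 21
f 30 19 31
f 30 31 21
f 31 19 32
f 31 32 21
f 32 19 33
f 32 33 21
f 33 19 34
f 33 34 21
f 34 19 20
f 34 20 21
f 36 35 38
f 36 38 37
f 38 35 39
f 38 39 37
f 39 35 40
f 39 40 37
f 40 35 41
f 40 41 37
f 41 35 42
f 41 42 37
f 42 35 43
f 42 43 37
f 43 35 44
f 43 44 37
f 44 35 45
f 44 45 37
f 45 35 46
f 45 46 37
f 46 35 47
f 46 47 37
f 47 35 36
f 47 36 37



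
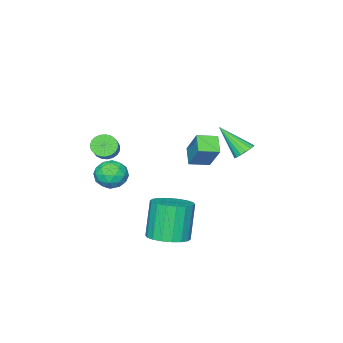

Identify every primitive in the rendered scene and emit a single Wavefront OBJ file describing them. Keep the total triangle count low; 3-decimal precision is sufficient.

v 2.62 3.225 -4.398
v 3.578 2.742 -4.159
v 2.899 2.411 -2.103
v 1.94 2.895 -2.342
v 3.665 3.212 -4.055
v 2.985 2.882 -1.999
v 3.544 3.685 -4.018
v 2.865 3.355 -1.963
v 3.24 4.067 -4.057
v 2.561 3.737 -2.002
v 2.813 4.283 -4.164
v 2.134 3.952 -2.108
v 2.348 4.288 -4.316
v 1.669 3.958 -2.261
v 1.937 4.083 -4.485
v 1.258 3.753 -2.43
v 1.661 3.709 -4.637
v 0.982 3.378 -2.581
v 1.575 3.238 -4.741
v 0.895 2.908 -2.685
v 1.695 2.765 -4.777
v 1.016 2.435 -2.722
v 1.999 2.383 -4.738
v 1.32 2.053 -2.683
v 2.426 2.168 -4.632
v 1.747 1.837 -2.576
v 2.891 2.162 -4.479
v 2.212 1.832 -2.424
v 3.302 2.367 -4.31
v 2.623 2.037 -2.255
v -1.707 0.459 -1.046
v -1.342 1.459 0.455
v -2.613 1.088 -1.244
v -2.248 2.088 0.257
v -1.092 1.152 -1.657
v -0.727 2.152 -0.156
v -1.998 1.781 -1.855
v -1.633 2.781 -0.354
v 2.27 -1.278 -0.041
v 2.54 -0.945 -0.581
v 3.3 -0.328 0.181
v 3.03 -0.662 0.721
v 2.324 -0.771 -0.506
v 3.084 -0.155 0.256
v 2.099 -0.686 -0.35
v 2.859 -0.069 0.411
v 1.903 -0.703 -0.141
v 2.663 -0.086 0.62
v 1.771 -0.819 0.085
v 2.531 -0.202 0.847
v 1.725 -1.015 0.29
v 2.485 -0.398 1.051
v 1.773 -1.256 0.437
v 2.533 -0.64 1.199
v 1.907 -1.501 0.502
v 2.667 -0.885 1.264
v 2.104 -1.708 0.473
v 2.864 -1.091 1.234
v 2.33 -1.84 0.355
v 3.09 -1.224 1.116
v 2.545 -1.876 0.169
v 3.305 -1.259 0.93
v 2.713 -1.807 -0.054
v 3.473 -1.191 0.707
v 2.804 -1.648 -0.274
v 3.564 -1.031 0.487
v 2.803 -1.424 -0.454
v 3.563 -0.808 0.307
v 2.71 -1.176 -0.563
v 3.47 -0.559 0.199
v -4.106 2.243 -1.616
v -3.53 2.096 -1.903
v -3.754 0.817 -0.184
v -3.455 2.322 -1.696
v -3.53 2.53 -1.47
v -3.736 2.673 -1.278
v -4.027 2.716 -1.163
v -4.336 2.652 -1.152
v -4.592 2.493 -1.247
v -4.737 2.277 -1.426
v -4.737 2.053 -1.649
v -4.593 1.873 -1.864
v -4.337 1.777 -2.022
v -4.028 1.788 -2.088
v -3.737 1.903 -2.045
v 0.577 -1.869 -2.42
v 0.969 -1.209 -2.972
v 1.971 -2.351 -2.008
v 2.363 -1.691 -2.56
v 1.898 -1.437 -1.777
v 1.037 -1.138 -2.031
v 1.903 -2.422 -2.949
v 1.042 -2.123 -3.203
v 1.789 -1.55 -3.3
v 1.785 -0.941 -2.575
v 1.155 -2.619 -2.405
v 1.151 -2.01 -1.68
v 0.651 -1.496 -2.732
v 2.289 -2.064 -2.248
v 2.016 -1.914 -1.787
v 2.246 -1.526 -2.112
v 0.69 -1.455 -2.179
v 0.921 -1.067 -2.504
v 1.467 -1.201 -1.801
v 2.019 -2.493 -2.476
v 2.25 -2.105 -2.801
v 0.694 -2.034 -2.868
v 0.924 -1.646 -3.193
v 1.473 -2.359 -3.179
v 1.363 -1.309 -3.249
v 2.182 -1.593 -3.007
v 1.912 -2.022 -3.236
v 1.406 -1.847 -3.385
v 1.361 -0.951 -2.824
v 2.18 -1.235 -2.581
v 1.907 -1.085 -2.121
v 1.401 -0.91 -2.27
v 1.843 -1.152 -3.016
v 0.76 -2.325 -2.399
v 1.579 -2.609 -2.156
v 1.539 -2.65 -2.71
v 1.033 -2.475 -2.859
v 0.758 -1.967 -1.973
v 1.577 -2.251 -1.731
v 1.534 -1.713 -1.595
v 1.028 -1.538 -1.744
v 1.097 -2.408 -1.964
f 2 1 5
f 2 5 3
f 3 5 6
f 3 6 4
f 5 1 7
f 5 7 6
f 6 7 8
f 6 8 4
f 7 1 9
f 7 9 8
f 8 9 10
f 8 10 4
f 9 1 11
f 9 11 10
f 10 11 12
f 10 12 4
f 11 1 13
f 11 13 12
f 12 13 14
f 12 14 4
f 13 1 15
f 13 15 14
f 14 15 16
f 14 16 4
f 15 1 17
f 15 17 16
f 16 17 18
f 16 18 4
f 17 1 19
f 17 19 18
f 18 19 20
f 18 20 4
f 19 1 21
f 19 21 20
f 20 21 22
f 20 22 4
f 21 1 23
f 21 23 22
f 22 23 24
f 22 24 4
f 23 1 25
f 23 25 24
f 24 25 26
f 24 26 4
f 25 1 27
f 25 27 26
f 26 27 28
f 26 28 4
f 27 1 29
f 27 29 28
f 28 29 30
f 28 30 4
f 29 1 2
f 29 2 30
f 30 2 3
f 30 3 4
f 32 34 31
f 35 32 31
f 31 34 33
f 33 35 31
f 32 38 34
f 36 32 35
f 36 38 32
f 34 38 33
f 37 35 33
f 33 38 37
f 37 36 35
f 38 36 37
f 40 39 43
f 40 43 41
f 41 43 44
f 41 44 42
f 43 39 45
f 43 45 44
f 44 45 46
f 44 46 42
f 45 39 47
f 45 47 46
f 46 47 48
f 46 48 42
f 47 39 49
f 47 49 48
f 48 49 50
f 48 50 42
f 49 39 51
f 49 51 50
f 50 51 52
f 50 52 42
f 51 39 53
f 51 53 52
f 52 53 54
f 52 54 42
f 53 39 55
f 53 55 54
f 54 55 56
f 54 56 42
f 55 39 57
f 55 57 56
f 56 57 58
f 56 58 42
f 57 39 59
f 57 59 58
f 58 59 60
f 58 60 42
f 59 39 61
f 59 61 60
f 60 61 62
f 60 62 42
f 61 39 63
f 61 63 62
f 62 63 64
f 62 64 42
f 63 39 65
f 63 65 64
f 64 65 66
f 64 66 42
f 65 39 67
f 65 67 66
f 66 67 68
f 66 68 42
f 67 39 69
f 67 69 68
f 68 69 70
f 68 70 42
f 69 39 40
f 69 40 70
f 70 40 41
f 70 41 42
f 72 71 74
f 72 74 73
f 74 71 75
f 74 75 73
f 75 71 76
f 75 76 73
f 76 71 77
f 76 77 73
f 77 71 78
f 77 78 73
f 78 71 79
f 78 79 73
f 79 71 80
f 79 80 73
f 80 71 81
f 80 81 73
f 81 71 82
f 81 82 73
f 82 71 83
f 82 83 73
f 83 71 84
f 83 84 73
f 84 71 85
f 84 85 73
f 85 71 72
f 85 72 73
f 86 123 102
f 123 97 126
f 102 126 91
f 123 126 102
f 86 102 98
f 102 91 103
f 98 103 87
f 102 103 98
f 86 98 107
f 98 87 108
f 107 108 93
f 98 108 107
f 86 107 119
f 107 93 122
f 119 122 96
f 107 122 119
f 86 119 123
f 119 96 127
f 123 127 97
f 119 127 123
f 87 103 114
f 103 91 117
f 114 117 95
f 103 117 114
f 91 126 104
f 126 97 125
f 104 125 90
f 126 125 104
f 97 127 124
f 127 96 120
f 124 120 88
f 127 120 124
f 96 122 121
f 122 93 109
f 121 109 92
f 122 109 121
f 93 108 113
f 108 87 110
f 113 110 94
f 108 110 113
f 89 115 101
f 115 95 116
f 101 116 90
f 115 116 101
f 89 101 99
f 101 90 100
f 99 100 88
f 101 100 99
f 89 99 106
f 99 88 105
f 106 105 92
f 99 105 106
f 89 106 111
f 106 92 112
f 111 112 94
f 106 112 111
f 89 111 115
f 111 94 118
f 115 118 95
f 111 118 115
f 90 116 104
f 116 95 117
f 104 117 91
f 116 117 104
f 88 100 124
f 100 90 125
f 124 125 97
f 100 125 124
f 92 105 121
f 105 88 120
f 121 120 96
f 105 120 121
f 94 112 113
f 112 92 109
f 113 109 93
f 112 109 113
f 95 118 114
f 118 94 110
f 114 110 87
f 118 110 114



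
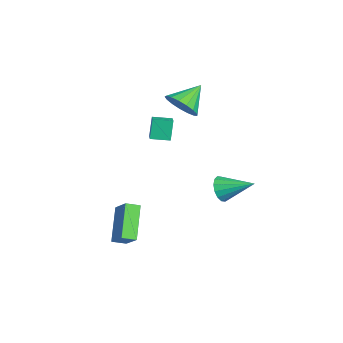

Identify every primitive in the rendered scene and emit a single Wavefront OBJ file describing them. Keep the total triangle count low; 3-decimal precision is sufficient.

v 1.693 2.139 -0.74
v 2.052 1.689 -0.169
v 2.447 3.681 0
v 2.328 1.706 -0.484
v 2.434 1.838 -0.868
v 2.342 2.05 -1.217
v 2.075 2.287 -1.439
v 1.707 2.483 -1.473
v 1.334 2.588 -1.311
v 1.058 2.572 -0.996
v 0.952 2.44 -0.612
v 1.044 2.227 -0.263
v 1.31 1.99 -0.042
v 1.679 1.794 -0.007
v -2.787 0.681 2.819
v -1.892 0.843 3.344
v -3.593 1.819 3.841
v -1.878 1.184 2.975
v -2.073 1.41 2.57
v -2.431 1.469 2.223
v -2.87 1.347 2.011
v -3.291 1.073 1.985
v -3.595 0.709 2.149
v -3.715 0.338 2.467
v -3.622 0.046 2.866
v -3.338 -0.1 3.253
v -2.927 -0.068 3.541
v -2.484 0.136 3.663
v -2.111 0.465 3.592
v -2.049 -1.051 1.105
v -2.457 -0.862 2.303
v -1.934 -0.004 0.979
v -2.342 0.185 2.177
v -1.258 -1.105 1.383
v -1.666 -0.916 2.581
v -1.143 -0.058 1.257
v -1.551 0.131 2.455
v -0.145 -3.004 -2.909
v 0.855 -2.574 -1.981
v -0.225 -2.243 -3.175
v 0.775 -1.813 -2.247
v 1.405 -3.367 -4.413
v 2.405 -2.937 -3.485
v 1.325 -2.606 -4.679
v 2.325 -2.176 -3.751
f 2 1 4
f 2 4 3
f 4 1 5
f 4 5 3
f 5 1 6
f 5 6 3
f 6 1 7
f 6 7 3
f 7 1 8
f 7 8 3
f 8 1 9
f 8 9 3
f 9 1 10
f 9 10 3
f 10 1 11
f 10 11 3
f 11 1 12
f 11 12 3
f 12 1 13
f 12 13 3
f 13 1 14
f 13 14 3
f 14 1 2
f 14 2 3
f 16 15 18
f 16 18 17
f 18 15 19
f 18 19 17
f 19 15 20
f 19 20 17
f 20 15 21
f 20 21 17
f 21 15 22
f 21 22 17
f 22 15 23
f 22 23 17
f 23 15 24
f 23 24 17
f 24 15 25
f 24 25 17
f 25 15 26
f 25 26 17
f 26 15 27
f 26 27 17
f 27 15 28
f 27 28 17
f 28 15 29
f 28 29 17
f 29 15 16
f 29 16 17
f 31 33 30
f 34 31 30
f 30 33 32
f 32 34 30
f 31 37 33
f 35 31 34
f 35 37 31
f 33 37 32
f 36 34 32
f 32 37 36
f 36 35 34
f 37 35 36
f 39 41 38
f 42 39 38
f 38 41 40
f 40 42 38
f 39 45 41
f 43 39 42
f 43 45 39
f 41 45 40
f 44 42 40
f 40 45 44
f 44 43 42
f 45 43 44



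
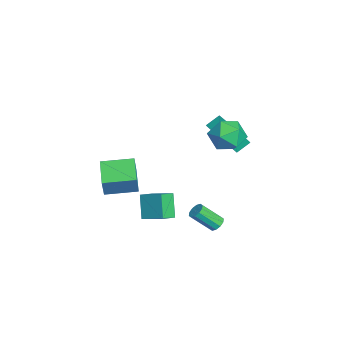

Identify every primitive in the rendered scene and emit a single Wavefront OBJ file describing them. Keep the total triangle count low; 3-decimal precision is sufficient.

v -2.326 2.41 1.586
v -2.651 3.181 2.152
v -2.531 3.41 0.104
v -2.857 4.181 0.669
v -0.643 2.999 1.751
v -0.969 3.77 2.316
v -0.849 3.999 0.268
v -1.174 4.77 0.834
v 0.775 2.787 -4.479
v 1.304 2.698 -4.546
v 1.253 1.524 -3.388
v 0.725 1.613 -3.321
v 1.267 2.932 -4.311
v 1.217 1.758 -3.152
v 1.043 3.111 -4.14
v 0.992 1.936 -2.981
v 0.716 3.165 -4.098
v 0.666 1.991 -2.94
v 0.412 3.076 -4.202
v 0.362 1.901 -3.044
v 0.247 2.876 -4.412
v 0.196 1.702 -3.254
v 0.283 2.642 -4.648
v 0.233 1.468 -3.489
v 0.508 2.464 -4.819
v 0.457 1.289 -3.66
v 0.834 2.409 -4.86
v 0.784 1.235 -3.702
v 1.138 2.499 -4.756
v 1.088 1.324 -3.598
v -0.645 -0.709 -2.792
v 0.003 -1.41 -2.38
v 0.194 0.414 -2.204
v 0.842 -0.287 -1.791
v 0.258 -0.673 -4.149
v 0.906 -1.374 -3.736
v 1.097 0.45 -3.56
v 1.745 -0.251 -3.148
v 1.5 4.308 3.137
v 1.97 3.802 4.065
v 0.93 2.638 2.515
v 1.4 2.132 3.443
v 0.468 2.806 3.562
v 0.82 3.839 3.946
v 2.08 2.601 2.634
v 2.432 3.634 3.018
v 2.328 2.747 3.754
v 1.332 2.874 4.327
v 1.568 3.566 2.253
v 0.572 3.693 2.826
v 0.456 -3.466 -0.123
v 0.857 -3.583 1.087
v 0.472 -1.614 0.05
v 0.873 -1.731 1.26
v 2.147 -3.429 -0.68
v 2.548 -3.546 0.53
v 2.163 -1.577 -0.507
v 2.564 -1.694 0.703
f 2 4 1
f 5 2 1
f 1 4 3
f 3 5 1
f 2 8 4
f 6 2 5
f 6 8 2
f 4 8 3
f 7 5 3
f 3 8 7
f 7 6 5
f 8 6 7
f 10 9 13
f 10 13 11
f 11 13 14
f 11 14 12
f 13 9 15
f 13 15 14
f 14 15 16
f 14 16 12
f 15 9 17
f 15 17 16
f 16 17 18
f 16 18 12
f 17 9 19
f 17 19 18
f 18 19 20
f 18 20 12
f 19 9 21
f 19 21 20
f 20 21 22
f 20 22 12
f 21 9 23
f 21 23 22
f 22 23 24
f 22 24 12
f 23 9 25
f 23 25 24
f 24 25 26
f 24 26 12
f 25 9 27
f 25 27 26
f 26 27 28
f 26 28 12
f 27 9 29
f 27 29 28
f 28 29 30
f 28 30 12
f 29 9 10
f 29 10 30
f 30 10 11
f 30 11 12
f 32 34 31
f 35 32 31
f 31 34 33
f 33 35 31
f 32 38 34
f 36 32 35
f 36 38 32
f 34 38 33
f 37 35 33
f 33 38 37
f 37 36 35
f 38 36 37
f 39 50 44
f 39 44 40
f 39 40 46
f 39 46 49
f 39 49 50
f 40 44 48
f 44 50 43
f 50 49 41
f 49 46 45
f 46 40 47
f 42 48 43
f 42 43 41
f 42 41 45
f 42 45 47
f 42 47 48
f 43 48 44
f 41 43 50
f 45 41 49
f 47 45 46
f 48 47 40
f 52 54 51
f 55 52 51
f 51 54 53
f 53 55 51
f 52 58 54
f 56 52 55
f 56 58 52
f 54 58 53
f 57 55 53
f 53 58 57
f 57 56 55
f 58 56 57



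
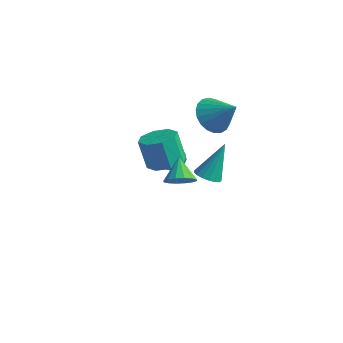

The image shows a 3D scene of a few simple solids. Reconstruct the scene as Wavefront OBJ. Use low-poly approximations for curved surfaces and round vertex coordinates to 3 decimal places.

v 3.067 -4.143 2.563
v 3.659 -4.108 2.988
v 2.453 -3.397 3.357
v 3.695 -3.82 2.746
v 3.563 -3.619 2.454
v 3.298 -3.559 2.192
v 2.97 -3.655 2.029
v 2.669 -3.882 2.01
v 2.474 -4.179 2.139
v 2.438 -4.466 2.381
v 2.57 -4.667 2.673
v 2.835 -4.728 2.935
v 3.163 -4.632 3.098
v 3.464 -4.405 3.117
v 1.097 0.693 -1.391
v 1.771 0.682 -1.48
v 1.343 1.707 0.351
v 1.678 0.957 -1.626
v 1.451 1.172 -1.719
v 1.144 1.277 -1.737
v 0.825 1.248 -1.675
v 0.569 1.092 -1.548
v 0.434 0.845 -1.385
v 0.451 0.563 -1.224
v 0.616 0.311 -1.1
v 0.891 0.146 -1.043
v 1.213 0.107 -1.066
v 1.509 0.202 -1.163
v 1.71 0.41 -1.312
v 1.083 -2.427 1.668
v 1.623 -1.726 1.831
v 1.097 -1.652 3.255
v 0.557 -2.353 3.092
v 1.006 -1.534 1.593
v 0.48 -1.459 3.017
v 0.434 -1.865 1.399
v -0.092 -1.79 2.823
v 0.242 -2.525 1.362
v -0.284 -2.45 2.787
v 0.543 -3.128 1.505
v 0.017 -3.054 2.929
v 1.16 -3.321 1.743
v 0.634 -3.246 3.167
v 1.732 -2.99 1.937
v 1.206 -2.915 3.361
v 1.924 -2.33 1.973
v 1.398 -2.255 3.398
v -2.03 2.731 -2.764
v -1.436 2.343 -2.962
v -2.404 1.817 -2.098
v -1.81 1.429 -2.296
v -1.737 2.016 -1.857
v -1.506 2.58 -2.269
v -2.334 1.58 -2.791
v -2.103 2.144 -3.203
v -1.625 1.631 -2.979
v -1.255 1.901 -2.402
v -2.585 2.259 -2.658
v -2.215 2.529 -2.081
v -1.7 2.617 -2.922
v -2.14 1.543 -2.138
v -2.097 1.888 -1.881
v -1.748 1.66 -1.997
v -1.741 2.757 -2.514
v -1.392 2.529 -2.631
v -1.569 2.336 -1.981
v -2.448 1.631 -2.429
v -2.099 1.403 -2.546
v -2.092 2.5 -3.063
v -1.743 2.272 -3.179
v -2.271 1.824 -3.079
v -1.462 1.971 -3.048
v -1.682 1.434 -2.656
v -1.99 1.522 -2.947
v -1.854 1.854 -3.189
v -1.245 2.129 -2.709
v -1.465 1.592 -2.317
v -1.422 1.937 -2.059
v -1.286 2.269 -2.302
v -1.356 1.711 -2.719
v -2.375 2.568 -2.743
v -2.595 2.031 -2.351
v -2.554 1.891 -2.758
v -2.418 2.223 -3.001
v -2.158 2.726 -2.404
v -2.378 2.189 -2.012
v -1.986 2.306 -1.871
v -1.85 2.638 -2.113
v -2.484 2.449 -2.341
v 0.923 1.325 2.382
v 1.488 1.827 1.712
v 2.117 1.415 3.458
v 1.288 2.14 1.909
v 1.024 2.311 2.188
v 0.743 2.312 2.5
v 0.493 2.143 2.791
v 0.317 1.832 3.012
v 0.246 1.433 3.125
v 0.292 1.016 3.108
v 0.447 0.653 2.966
v 0.684 0.405 2.724
v 0.963 0.317 2.422
v 1.234 0.403 2.113
v 1.452 0.649 1.851
v 1.578 1.011 1.681
v 1.591 1.428 1.632
f 2 1 4
f 2 4 3
f 4 1 5
f 4 5 3
f 5 1 6
f 5 6 3
f 6 1 7
f 6 7 3
f 7 1 8
f 7 8 3
f 8 1 9
f 8 9 3
f 9 1 10
f 9 10 3
f 10 1 11
f 10 11 3
f 11 1 12
f 11 12 3
f 12 1 13
f 12 13 3
f 13 1 14
f 13 14 3
f 14 1 2
f 14 2 3
f 16 15 18
f 16 18 17
f 18 15 19
f 18 19 17
f 19 15 20
f 19 20 17
f 20 15 21
f 20 21 17
f 21 15 22
f 21 22 17
f 22 15 23
f 22 23 17
f 23 15 24
f 23 24 17
f 24 15 25
f 24 25 17
f 25 15 26
f 25 26 17
f 26 15 27
f 26 27 17
f 27 15 28
f 27 28 17
f 28 15 29
f 28 29 17
f 29 15 16
f 29 16 17
f 31 30 34
f 31 34 32
f 32 34 35
f 32 35 33
f 34 30 36
f 34 36 35
f 35 36 37
f 35 37 33
f 36 30 38
f 36 38 37
f 37 38 39
f 37 39 33
f 38 30 40
f 38 40 39
f 39 40 41
f 39 41 33
f 40 30 42
f 40 42 41
f 41 42 43
f 41 43 33
f 42 30 44
f 42 44 43
f 43 44 45
f 43 45 33
f 44 30 46
f 44 46 45
f 45 46 47
f 45 47 33
f 46 30 31
f 46 31 47
f 47 31 32
f 47 32 33
f 48 85 64
f 85 59 88
f 64 88 53
f 85 88 64
f 48 64 60
f 64 53 65
f 60 65 49
f 64 65 60
f 48 60 69
f 60 49 70
f 69 70 55
f 60 70 69
f 48 69 81
f 69 55 84
f 81 84 58
f 69 84 81
f 48 81 85
f 81 58 89
f 85 89 59
f 81 89 85
f 49 65 76
f 65 53 79
f 76 79 57
f 65 79 76
f 53 88 66
f 88 59 87
f 66 87 52
f 88 87 66
f 59 89 86
f 89 58 82
f 86 82 50
f 89 82 86
f 58 84 83
f 84 55 71
f 83 71 54
f 84 71 83
f 55 70 75
f 70 49 72
f 75 72 56
f 70 72 75
f 51 77 63
f 77 57 78
f 63 78 52
f 77 78 63
f 51 63 61
f 63 52 62
f 61 62 50
f 63 62 61
f 51 61 68
f 61 50 67
f 68 67 54
f 61 67 68
f 51 68 73
f 68 54 74
f 73 74 56
f 68 74 73
f 51 73 77
f 73 56 80
f 77 80 57
f 73 80 77
f 52 78 66
f 78 57 79
f 66 79 53
f 78 79 66
f 50 62 86
f 62 52 87
f 86 87 59
f 62 87 86
f 54 67 83
f 67 50 82
f 83 82 58
f 67 82 83
f 56 74 75
f 74 54 71
f 75 71 55
f 74 71 75
f 57 80 76
f 80 56 72
f 76 72 49
f 80 72 76
f 91 90 93
f 91 93 92
f 93 90 94
f 93 94 92
f 94 90 95
f 94 95 92
f 95 90 96
f 95 96 92
f 96 90 97
f 96 97 92
f 97 90 98
f 97 98 92
f 98 90 99
f 98 99 92
f 99 90 100
f 99 100 92
f 100 90 101
f 100 101 92
f 101 90 102
f 101 102 92
f 102 90 103
f 102 103 92
f 103 90 104
f 103 104 92
f 104 90 105
f 104 105 92
f 105 90 106
f 105 106 92
f 106 90 91
f 106 91 92



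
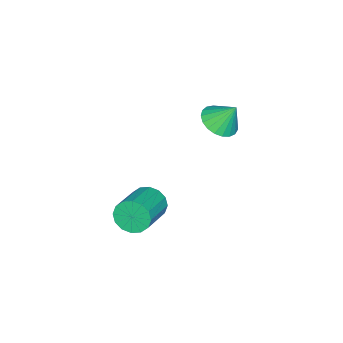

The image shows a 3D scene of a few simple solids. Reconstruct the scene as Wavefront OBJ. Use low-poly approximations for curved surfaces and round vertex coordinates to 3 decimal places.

v -0.688 1.143 1.712
v 0.251 1.381 1.659
v -0.812 1.897 2.908
v 0.077 1.68 1.453
v -0.229 1.887 1.291
v -0.615 1.965 1.201
v -1.013 1.901 1.2
v -1.355 1.705 1.288
v -1.582 1.413 1.449
v -1.654 1.074 1.655
v -1.559 0.747 1.871
v -1.313 0.488 2.059
v -0.96 0.343 2.188
v -0.559 0.336 2.234
v -0.181 0.468 2.189
v 0.11 0.717 2.063
v 0.263 1.04 1.875
v 1.331 -1.367 -3.723
v 1.655 -1.71 -4.512
v 3.573 -1.476 -3.827
v 3.249 -1.133 -3.037
v 1.624 -1.241 -4.586
v 3.542 -1.007 -3.9
v 1.515 -0.805 -4.428
v 3.432 -0.571 -3.742
v 1.356 -0.52 -4.081
v 3.274 -0.286 -3.395
v 1.19 -0.462 -3.638
v 3.108 -0.228 -2.953
v 1.063 -0.646 -3.218
v 2.981 -0.412 -2.532
v 1.007 -1.024 -2.933
v 2.925 -0.79 -2.248
v 1.038 -1.493 -2.86
v 2.956 -1.259 -2.174
v 1.148 -1.929 -3.018
v 3.065 -1.695 -2.332
v 1.306 -2.214 -3.365
v 3.224 -1.98 -2.679
v 1.472 -2.272 -3.807
v 3.39 -2.038 -3.122
v 1.599 -2.088 -4.228
v 3.517 -1.854 -3.542
f 2 1 4
f 2 4 3
f 4 1 5
f 4 5 3
f 5 1 6
f 5 6 3
f 6 1 7
f 6 7 3
f 7 1 8
f 7 8 3
f 8 1 9
f 8 9 3
f 9 1 10
f 9 10 3
f 10 1 11
f 10 11 3
f 11 1 12
f 11 12 3
f 12 1 13
f 12 13 3
f 13 1 14
f 13 14 3
f 14 1 15
f 14 15 3
f 15 1 16
f 15 16 3
f 16 1 17
f 16 17 3
f 17 1 2
f 17 2 3
f 19 18 22
f 19 22 20
f 20 22 23
f 20 23 21
f 22 18 24
f 22 24 23
f 23 24 25
f 23 25 21
f 24 18 26
f 24 26 25
f 25 26 27
f 25 27 21
f 26 18 28
f 26 28 27
f 27 28 29
f 27 29 21
f 28 18 30
f 28 30 29
f 29 30 31
f 29 31 21
f 30 18 32
f 30 32 31
f 31 32 33
f 31 33 21
f 32 18 34
f 32 34 33
f 33 34 35
f 33 35 21
f 34 18 36
f 34 36 35
f 35 36 37
f 35 37 21
f 36 18 38
f 36 38 37
f 37 38 39
f 37 39 21
f 38 18 40
f 38 40 39
f 39 40 41
f 39 41 21
f 40 18 42
f 40 42 41
f 41 42 43
f 41 43 21
f 42 18 19
f 42 19 43
f 43 19 20
f 43 20 21



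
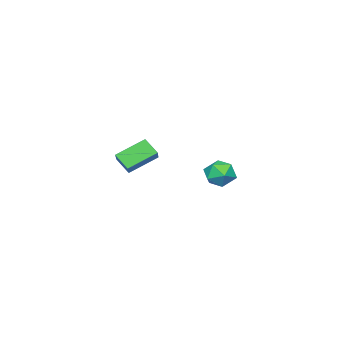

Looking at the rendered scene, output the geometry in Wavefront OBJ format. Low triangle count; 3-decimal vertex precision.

v 1.361 -3.695 1.027
v 1.348 -4.485 1.778
v 0.048 -2.835 1.908
v 0.035 -3.625 2.659
v 2.325 -2.995 1.781
v 2.312 -3.785 2.532
v 1.012 -2.135 2.662
v 0.999 -2.925 3.413
v 3.083 3.27 2.279
v 3.546 2.739 2.811
v 1.914 3.041 3.069
v 2.377 2.51 3.601
v 2.537 3.379 3.595
v 3.26 3.52 3.107
v 2.2 2.26 2.773
v 2.923 2.401 2.285
v 3.001 2.115 3.117
v 3.209 2.806 3.625
v 2.251 2.974 2.255
v 2.459 3.665 2.763
f 2 4 1
f 5 2 1
f 1 4 3
f 3 5 1
f 2 8 4
f 6 2 5
f 6 8 2
f 4 8 3
f 7 5 3
f 3 8 7
f 7 6 5
f 8 6 7
f 9 20 14
f 9 14 10
f 9 10 16
f 9 16 19
f 9 19 20
f 10 14 18
f 14 20 13
f 20 19 11
f 19 16 15
f 16 10 17
f 12 18 13
f 12 13 11
f 12 11 15
f 12 15 17
f 12 17 18
f 13 18 14
f 11 13 20
f 15 11 19
f 17 15 16
f 18 17 10



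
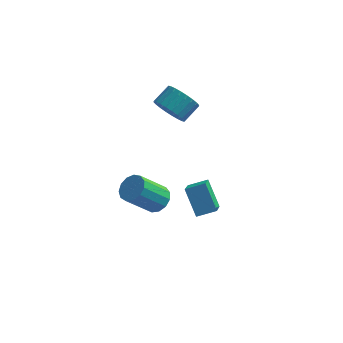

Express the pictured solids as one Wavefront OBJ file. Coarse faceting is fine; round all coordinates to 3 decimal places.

v -1.505 2.788 1.515
v -0.582 2.369 1.241
v 0.028 3.273 1.911
v -0.895 3.692 2.185
v -0.642 2.636 0.936
v -0.033 3.54 1.606
v -0.834 2.926 0.719
v -0.224 3.83 1.39
v -1.127 3.195 0.623
v -0.518 4.099 1.294
v -1.479 3.402 0.663
v -0.869 4.306 1.334
v -1.834 3.516 0.833
v -1.225 4.42 1.504
v -2.139 3.518 1.106
v -1.53 4.422 1.777
v -2.347 3.41 1.442
v -1.738 4.314 2.113
v -2.428 3.207 1.789
v -1.818 4.111 2.459
v -2.367 2.94 2.094
v -1.758 3.844 2.764
v -2.176 2.65 2.31
v -1.566 3.554 2.981
v -1.882 2.381 2.406
v -1.273 3.285 3.077
v -1.531 2.174 2.366
v -0.921 3.078 3.037
v -1.175 2.06 2.196
v -0.566 2.964 2.867
v -0.87 2.058 1.923
v -0.261 2.962 2.594
v -0.662 2.166 1.587
v -0.053 3.07 2.258
v -1.579 0.187 -3.716
v -1.23 0.748 -3.134
v -2.412 -0.147 -1.563
v -2.761 -0.707 -2.144
v -1.636 0.968 -3.314
v -2.818 0.074 -1.743
v -2.024 0.941 -3.622
v -3.206 0.046 -2.05
v -2.271 0.674 -3.959
v -3.453 -0.221 -2.388
v -2.298 0.252 -4.219
v -3.48 -0.642 -2.648
v -2.097 -0.189 -4.319
v -3.278 -1.084 -2.748
v -1.731 -0.512 -4.228
v -2.913 -1.406 -2.657
v -1.318 -0.612 -3.974
v -2.499 -1.507 -2.403
v -0.987 -0.459 -3.638
v -2.168 -1.353 -2.067
v -0.844 -0.1 -3.327
v -2.026 -0.995 -1.755
v -0.935 0.35 -3.139
v -2.116 -0.545 -1.567
v 0.531 -2.093 -0.062
v 0.664 -3.512 0.918
v 1.515 -1.754 0.293
v 1.648 -3.174 1.274
v 1.292 -2.926 -1.374
v 1.425 -4.346 -0.393
v 2.276 -2.588 -1.018
v 2.409 -4.007 -0.038
f 2 1 5
f 2 5 3
f 3 5 6
f 3 6 4
f 5 1 7
f 5 7 6
f 6 7 8
f 6 8 4
f 7 1 9
f 7 9 8
f 8 9 10
f 8 10 4
f 9 1 11
f 9 11 10
f 10 11 12
f 10 12 4
f 11 1 13
f 11 13 12
f 12 13 14
f 12 14 4
f 13 1 15
f 13 15 14
f 14 15 16
f 14 16 4
f 15 1 17
f 15 17 16
f 16 17 18
f 16 18 4
f 17 1 19
f 17 19 18
f 18 19 20
f 18 20 4
f 19 1 21
f 19 21 20
f 20 21 22
f 20 22 4
f 21 1 23
f 21 23 22
f 22 23 24
f 22 24 4
f 23 1 25
f 23 25 24
f 24 25 26
f 24 26 4
f 25 1 27
f 25 27 26
f 26 27 28
f 26 28 4
f 27 1 29
f 27 29 28
f 28 29 30
f 28 30 4
f 29 1 31
f 29 31 30
f 30 31 32
f 30 32 4
f 31 1 33
f 31 33 32
f 32 33 34
f 32 34 4
f 33 1 2
f 33 2 34
f 34 2 3
f 34 3 4
f 36 35 39
f 36 39 37
f 37 39 40
f 37 40 38
f 39 35 41
f 39 41 40
f 40 41 42
f 40 42 38
f 41 35 43
f 41 43 42
f 42 43 44
f 42 44 38
f 43 35 45
f 43 45 44
f 44 45 46
f 44 46 38
f 45 35 47
f 45 47 46
f 46 47 48
f 46 48 38
f 47 35 49
f 47 49 48
f 48 49 50
f 48 50 38
f 49 35 51
f 49 51 50
f 50 51 52
f 50 52 38
f 51 35 53
f 51 53 52
f 52 53 54
f 52 54 38
f 53 35 55
f 53 55 54
f 54 55 56
f 54 56 38
f 55 35 57
f 55 57 56
f 56 57 58
f 56 58 38
f 57 35 36
f 57 36 58
f 58 36 37
f 58 37 38
f 60 62 59
f 63 60 59
f 59 62 61
f 61 63 59
f 60 66 62
f 64 60 63
f 64 66 60
f 62 66 61
f 65 63 61
f 61 66 65
f 65 64 63
f 66 64 65



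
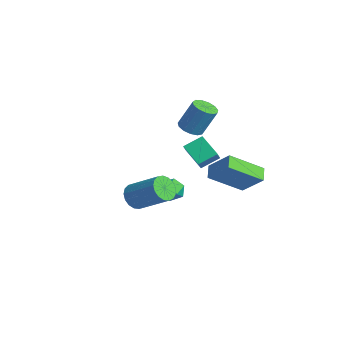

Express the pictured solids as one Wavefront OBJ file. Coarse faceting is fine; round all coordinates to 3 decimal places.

v 2.004 1.537 0.162
v 3.04 2.13 1.316
v 2.363 3.31 -1.072
v 3.399 3.903 0.082
v 2.661 1.137 -0.222
v 3.697 1.73 0.932
v 3.02 2.91 -1.456
v 4.056 3.503 -0.302
v -3.505 2.96 -1.784
v -3.376 4.026 -1.227
v -4.042 3.4 -2.503
v -3.914 4.467 -1.946
v -2.266 3.213 -2.554
v -2.138 4.28 -1.997
v -2.804 3.654 -3.273
v -2.675 4.72 -2.716
v 2.424 -2.71 -0.594
v 2.913 -2.719 -1.189
v 4.325 -1.818 -0.041
v 3.836 -1.81 0.554
v 2.736 -2.397 -1.224
v 4.148 -1.496 -0.077
v 2.488 -2.147 -1.115
v 3.9 -1.246 0.032
v 2.226 -2.027 -0.886
v 3.637 -1.126 0.261
v 2.008 -2.062 -0.591
v 3.42 -1.161 0.556
v 1.886 -2.247 -0.296
v 3.298 -1.346 0.851
v 1.887 -2.537 -0.069
v 3.299 -1.636 1.078
v 2.012 -2.868 0.037
v 3.423 -1.967 1.185
v 2.23 -3.162 -0.001
v 3.642 -2.261 1.147
v 2.493 -3.353 -0.174
v 3.905 -2.452 0.973
v 2.74 -3.396 -0.444
v 4.152 -2.495 0.703
v 2.915 -3.283 -0.748
v 4.327 -2.382 0.399
v 2.977 -3.038 -1.017
v 4.389 -2.138 0.13
v -0.129 1.105 -2.468
v 0.457 0.975 -2.005
v -0.217 -0.095 -2.695
v 0.369 -0.225 -2.232
v -0.293 0.008 -1.949
v -0.239 0.75 -1.808
v 0.479 0.13 -2.892
v 0.533 0.872 -2.751
v 0.832 0.372 -2.267
v 0.355 0.297 -1.685
v -0.115 0.583 -3.015
v -0.592 0.508 -2.433
v -2.806 3.02 -0.021
v -2.261 3.422 -0.319
v -1.889 4.102 1.283
v -2.434 3.7 1.581
v -2.605 3.657 -0.338
v -2.232 4.338 1.264
v -3.013 3.69 -0.257
v -2.64 4.37 1.345
v -3.355 3.51 -0.101
v -2.982 4.19 1.501
v -3.523 3.174 0.08
v -3.15 3.854 1.682
v -3.463 2.79 0.23
v -3.091 3.47 1.832
v -3.195 2.478 0.299
v -2.822 3.158 1.902
v -2.804 2.339 0.268
v -2.431 3.019 1.87
v -2.413 2.415 0.144
v -2.04 3.096 1.746
v -2.147 2.684 -0.032
v -1.774 3.364 1.57
v -2.091 3.06 -0.204
v -1.718 3.74 1.398
f 2 4 1
f 5 2 1
f 1 4 3
f 3 5 1
f 2 8 4
f 6 2 5
f 6 8 2
f 4 8 3
f 7 5 3
f 3 8 7
f 7 6 5
f 8 6 7
f 10 12 9
f 13 10 9
f 9 12 11
f 11 13 9
f 10 16 12
f 14 10 13
f 14 16 10
f 12 16 11
f 15 13 11
f 11 16 15
f 15 14 13
f 16 14 15
f 18 17 21
f 18 21 19
f 19 21 22
f 19 22 20
f 21 17 23
f 21 23 22
f 22 23 24
f 22 24 20
f 23 17 25
f 23 25 24
f 24 25 26
f 24 26 20
f 25 17 27
f 25 27 26
f 26 27 28
f 26 28 20
f 27 17 29
f 27 29 28
f 28 29 30
f 28 30 20
f 29 17 31
f 29 31 30
f 30 31 32
f 30 32 20
f 31 17 33
f 31 33 32
f 32 33 34
f 32 34 20
f 33 17 35
f 33 35 34
f 34 35 36
f 34 36 20
f 35 17 37
f 35 37 36
f 36 37 38
f 36 38 20
f 37 17 39
f 37 39 38
f 38 39 40
f 38 40 20
f 39 17 41
f 39 41 40
f 40 41 42
f 40 42 20
f 41 17 43
f 41 43 42
f 42 43 44
f 42 44 20
f 43 17 18
f 43 18 44
f 44 18 19
f 44 19 20
f 45 56 50
f 45 50 46
f 45 46 52
f 45 52 55
f 45 55 56
f 46 50 54
f 50 56 49
f 56 55 47
f 55 52 51
f 52 46 53
f 48 54 49
f 48 49 47
f 48 47 51
f 48 51 53
f 48 53 54
f 49 54 50
f 47 49 56
f 51 47 55
f 53 51 52
f 54 53 46
f 58 57 61
f 58 61 59
f 59 61 62
f 59 62 60
f 61 57 63
f 61 63 62
f 62 63 64
f 62 64 60
f 63 57 65
f 63 65 64
f 64 65 66
f 64 66 60
f 65 57 67
f 65 67 66
f 66 67 68
f 66 68 60
f 67 57 69
f 67 69 68
f 68 69 70
f 68 70 60
f 69 57 71
f 69 71 70
f 70 71 72
f 70 72 60
f 71 57 73
f 71 73 72
f 72 73 74
f 72 74 60
f 73 57 75
f 73 75 74
f 74 75 76
f 74 76 60
f 75 57 77
f 75 77 76
f 76 77 78
f 76 78 60
f 77 57 79
f 77 79 78
f 78 79 80
f 78 80 60
f 79 57 58
f 79 58 80
f 80 58 59
f 80 59 60



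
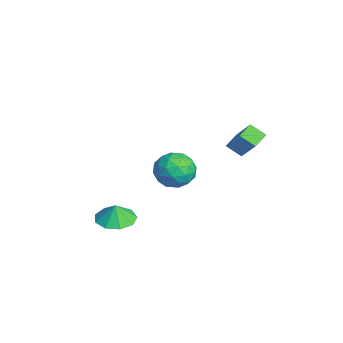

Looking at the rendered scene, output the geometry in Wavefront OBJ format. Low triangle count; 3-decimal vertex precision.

v -1.061 3.127 1.784
v -1.499 2.424 2.345
v -1.647 3.789 2.157
v -2.085 3.087 2.718
v 0.345 3.493 3.342
v -0.093 2.791 3.903
v -0.241 4.156 3.715
v -0.679 3.453 4.276
v -1.633 -3.161 -2.387
v -0.834 -2.423 -2.458
v -1.527 -3.179 -1.373
v -1.492 -2.08 -2.383
v -2.216 -2.244 -2.311
v -2.667 -2.836 -2.274
v -2.634 -3.581 -2.29
v -2.133 -4.129 -2.351
v -1.398 -4.225 -2.43
v -0.772 -3.823 -2.488
v -0.55 -3.111 -2.499
v -3.354 1.049 0.394
v -2.239 0.706 0.617
v -3.601 -0.486 -0.737
v -2.486 -0.829 -0.514
v -3.304 -0.872 0.347
v -3.151 0.077 1.046
v -2.689 0.143 -1.166
v -2.536 1.092 -0.467
v -1.828 0.146 -0.347
v -2.208 -0.482 0.588
v -3.632 0.702 -0.708
v -4.012 0.074 0.227
v -2.775 1.012 0.605
v -3.065 -0.792 -0.725
v -3.546 -0.817 -0.219
v -2.891 -1.019 -0.088
v -3.311 0.643 0.857
v -2.656 0.441 0.988
v -3.282 -0.487 0.829
v -3.184 -0.221 -1.108
v -2.529 -0.423 -0.977
v -2.949 1.239 -0.032
v -2.294 1.037 0.099
v -2.558 0.707 -0.949
v -1.878 0.481 0.169
v -2.023 -0.421 -0.495
v -2.142 0.15 -0.878
v -2.052 0.708 -0.468
v -2.101 0.112 0.719
v -2.246 -0.79 0.054
v -2.727 -0.815 0.56
v -2.638 -0.257 0.971
v -1.859 -0.217 0.152
v -3.594 1.01 -0.174
v -3.739 0.108 -0.839
v -3.202 0.477 -1.091
v -3.113 1.035 -0.68
v -3.817 0.641 0.375
v -3.962 -0.261 -0.289
v -3.788 -0.488 0.348
v -3.698 0.07 0.758
v -3.981 0.437 -0.272
f 2 4 1
f 5 2 1
f 1 4 3
f 3 5 1
f 2 8 4
f 6 2 5
f 6 8 2
f 4 8 3
f 7 5 3
f 3 8 7
f 7 6 5
f 8 6 7
f 10 9 12
f 10 12 11
f 12 9 13
f 12 13 11
f 13 9 14
f 13 14 11
f 14 9 15
f 14 15 11
f 15 9 16
f 15 16 11
f 16 9 17
f 16 17 11
f 17 9 18
f 17 18 11
f 18 9 19
f 18 19 11
f 19 9 10
f 19 10 11
f 20 57 36
f 57 31 60
f 36 60 25
f 57 60 36
f 20 36 32
f 36 25 37
f 32 37 21
f 36 37 32
f 20 32 41
f 32 21 42
f 41 42 27
f 32 42 41
f 20 41 53
f 41 27 56
f 53 56 30
f 41 56 53
f 20 53 57
f 53 30 61
f 57 61 31
f 53 61 57
f 21 37 48
f 37 25 51
f 48 51 29
f 37 51 48
f 25 60 38
f 60 31 59
f 38 59 24
f 60 59 38
f 31 61 58
f 61 30 54
f 58 54 22
f 61 54 58
f 30 56 55
f 56 27 43
f 55 43 26
f 56 43 55
f 27 42 47
f 42 21 44
f 47 44 28
f 42 44 47
f 23 49 35
f 49 29 50
f 35 50 24
f 49 50 35
f 23 35 33
f 35 24 34
f 33 34 22
f 35 34 33
f 23 33 40
f 33 22 39
f 40 39 26
f 33 39 40
f 23 40 45
f 40 26 46
f 45 46 28
f 40 46 45
f 23 45 49
f 45 28 52
f 49 52 29
f 45 52 49
f 24 50 38
f 50 29 51
f 38 51 25
f 50 51 38
f 22 34 58
f 34 24 59
f 58 59 31
f 34 59 58
f 26 39 55
f 39 22 54
f 55 54 30
f 39 54 55
f 28 46 47
f 46 26 43
f 47 43 27
f 46 43 47
f 29 52 48
f 52 28 44
f 48 44 21
f 52 44 48

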